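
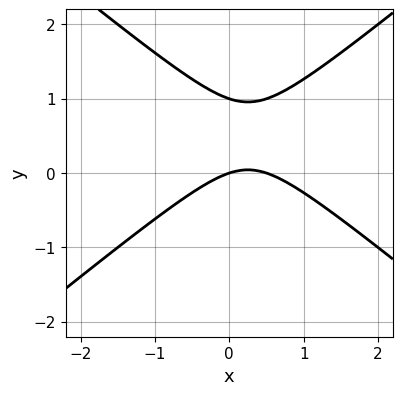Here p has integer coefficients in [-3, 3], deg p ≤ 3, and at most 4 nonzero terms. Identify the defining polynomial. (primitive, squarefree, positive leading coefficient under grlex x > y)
2*x^2 - 3*y^2 - x + 3*y

First, deg p = 2. The shape is more complex than any degree-1 curve.
Next, checking where it meets the axes: the y-axis gridline crossings are at y ∈ {0, 1}; it crosses the x-axis at the gridline x = 0.
Finally, these observations pin down the coefficients.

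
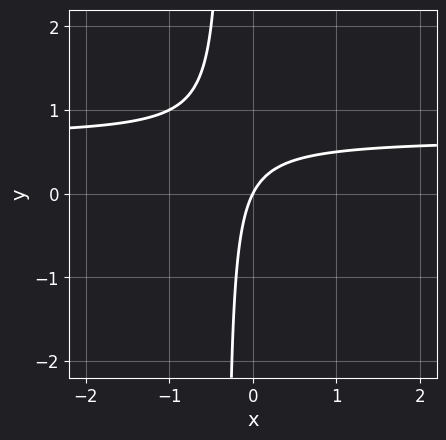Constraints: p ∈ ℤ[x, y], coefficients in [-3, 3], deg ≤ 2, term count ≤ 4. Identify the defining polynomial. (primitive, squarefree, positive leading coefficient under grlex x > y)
3*x*y - 2*x + y

The degree is 2 — a generic line meets the curve in up to 2 points.
Against the integer gridlines: it meets the y-axis at y = 0 (among the integer gridlines); it meets the x-axis at x = 0 (among the integer gridlines).
Putting this together gives p.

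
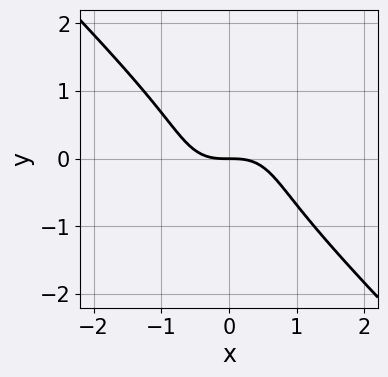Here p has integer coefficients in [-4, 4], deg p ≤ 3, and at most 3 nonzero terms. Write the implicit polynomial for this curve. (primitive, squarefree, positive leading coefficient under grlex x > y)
First, degree: a generic line meets the curve in up to 3 points, so deg p = 3.
Then, observable constraints: one y-axis crossing is at y = 0; it meets the x-axis at x = 0 (among the integer gridlines).
Finally, the integer polynomial consistent with all of this is the stated p.

x^3 + y^3 + y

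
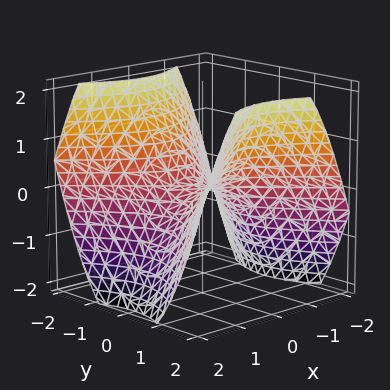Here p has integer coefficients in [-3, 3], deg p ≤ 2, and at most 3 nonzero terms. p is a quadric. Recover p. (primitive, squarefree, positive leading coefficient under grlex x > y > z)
(a) Degree: a saddle surface; a quadric, so deg p = 2.
(b) Symmetries: mirror symmetry x ↦ −x ⇒ only even powers of x; the y ↦ −y reflection is a symmetry, so y appears only in even powers.
(c) Reading off the gridlines: one y-axis crossing is at y = 0; it meets the z-axis at z = 0 (among the integer gridlines).
(d) Matching integer coefficients to the picture gives p.

2*x^2 - 2*y^2 + 3*z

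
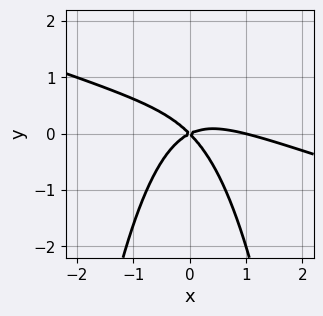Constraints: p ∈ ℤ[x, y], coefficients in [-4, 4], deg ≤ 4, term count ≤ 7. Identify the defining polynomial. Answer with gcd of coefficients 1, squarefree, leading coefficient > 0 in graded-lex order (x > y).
x^3 + 3*x^2*y - x^2 + x*y + 2*y^2

(a) Degree: a generic line meets the curve in up to 3 points, so deg p = 3.
(b) Observable constraints: it meets the y-axis at y = 0 (among the integer gridlines); the x-axis gridline crossings are at x ∈ {0, 1}.
(c) Together with the visible shape, these determine p as stated.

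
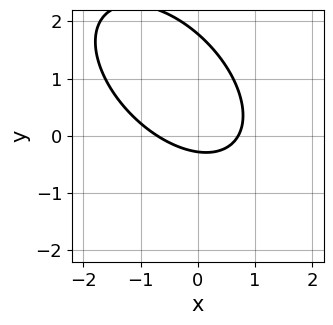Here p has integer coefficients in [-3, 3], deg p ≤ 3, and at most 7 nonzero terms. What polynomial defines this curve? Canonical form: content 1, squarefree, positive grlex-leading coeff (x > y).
1. Degree: the shape is more complex than any degree-1 curve, so deg p = 2.
2. Putting this together gives p.

2*x^2 + 2*x*y + 2*y^2 - 3*y - 1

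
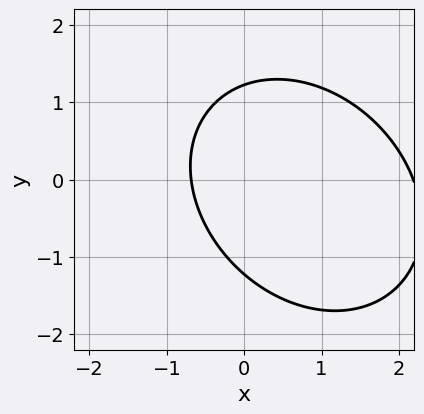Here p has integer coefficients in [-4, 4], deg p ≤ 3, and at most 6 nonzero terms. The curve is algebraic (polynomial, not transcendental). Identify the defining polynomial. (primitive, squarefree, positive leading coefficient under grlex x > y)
1. Degree: the shape is more complex than any degree-1 curve, so deg p = 2.
2. Putting this together gives p.

2*x^2 + x*y + 2*y^2 - 3*x - 3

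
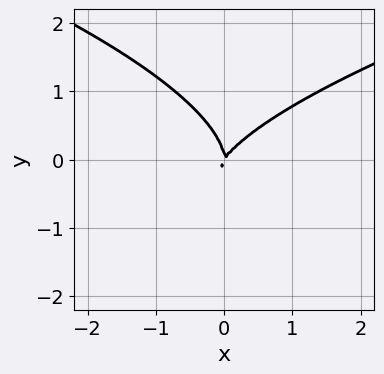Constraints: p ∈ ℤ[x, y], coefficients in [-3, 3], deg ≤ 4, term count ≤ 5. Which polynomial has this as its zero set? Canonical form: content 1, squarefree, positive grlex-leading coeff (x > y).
3*y^3 - 3*x^2 + 2*x*y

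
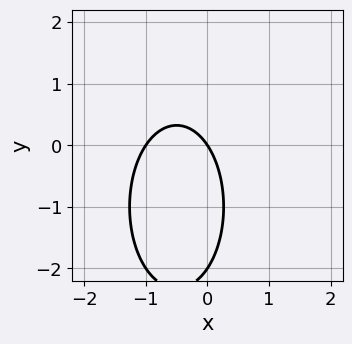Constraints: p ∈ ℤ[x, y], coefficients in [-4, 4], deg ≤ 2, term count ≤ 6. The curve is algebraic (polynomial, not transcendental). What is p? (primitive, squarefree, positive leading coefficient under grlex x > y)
1. The degree is 2 — no degree-1 curve has this shape.
2. Against the integer gridlines: the x-axis gridline crossings are at x ∈ {-1, 0}; among the integer gridlines, it crosses the y-axis at y ∈ {-2, 0}.
3. Together with the visible shape, these determine p as stated.

3*x^2 + y^2 + 3*x + 2*y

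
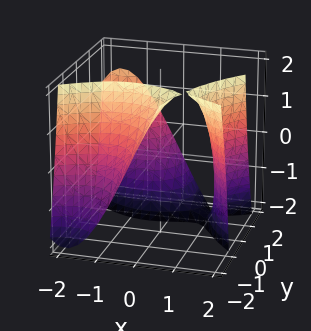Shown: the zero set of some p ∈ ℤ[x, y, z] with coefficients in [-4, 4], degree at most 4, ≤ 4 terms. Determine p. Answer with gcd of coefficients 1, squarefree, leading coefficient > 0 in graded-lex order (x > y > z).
(a) The picture has 2 separate pieces. They look like related sheets of one shape, so recover p as a whole.
(b) The degree is 3 — a generic line meets the surface in up to 3 points.
(c) Checking where it meets the axes: the surface avoids every integer y-axis point in the box; no z-intercept at any integer in the box.
(d) Assembling these constraints gives the stated polynomial.

x^3 - 2*x*y^2 - 2*y*z - 3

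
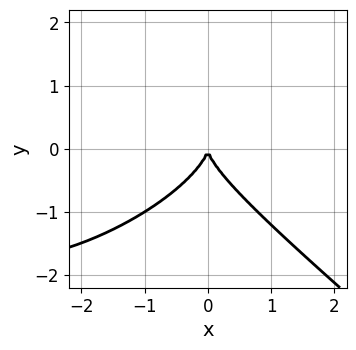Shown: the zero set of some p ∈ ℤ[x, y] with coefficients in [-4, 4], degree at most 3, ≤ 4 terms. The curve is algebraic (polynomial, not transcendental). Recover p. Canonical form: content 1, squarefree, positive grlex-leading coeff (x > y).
The degree is 3 — a generic line meets the curve in up to 3 points.
Against the integer gridlines: it crosses the y-axis at the gridline y = 0; it crosses the x-axis at the gridline x = 0.
The integer polynomial consistent with all of this is the stated p.

x^3 - x^2*y + 3*y^3 + 3*x^2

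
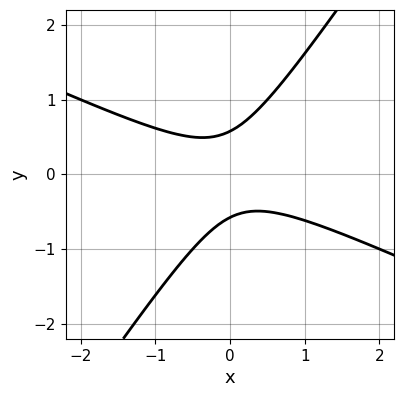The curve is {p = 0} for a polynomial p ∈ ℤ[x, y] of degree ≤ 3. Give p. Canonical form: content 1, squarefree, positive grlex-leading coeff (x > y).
(a) Degree: the shape is more complex than any degree-1 curve, so deg p = 2.
(b) From the visible intercepts: it misses every integer gridline on the x-axis.
(c) Matching integer coefficients to the picture gives p.

2*x^2 + 3*x*y - 3*y^2 + 1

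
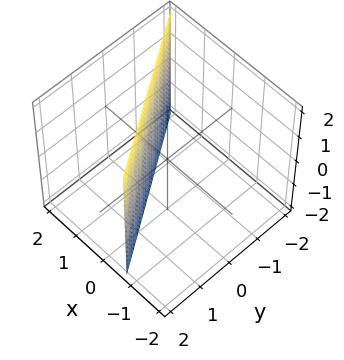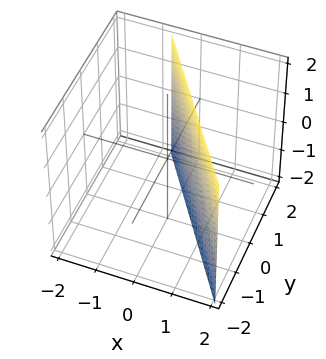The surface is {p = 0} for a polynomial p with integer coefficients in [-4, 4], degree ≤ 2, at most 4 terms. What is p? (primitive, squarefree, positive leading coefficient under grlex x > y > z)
3*x + 2*y - 2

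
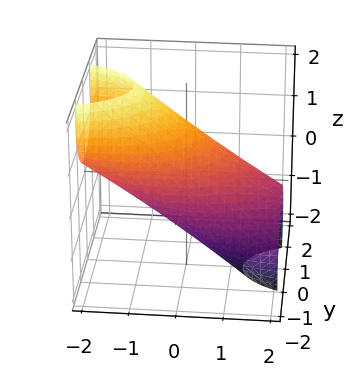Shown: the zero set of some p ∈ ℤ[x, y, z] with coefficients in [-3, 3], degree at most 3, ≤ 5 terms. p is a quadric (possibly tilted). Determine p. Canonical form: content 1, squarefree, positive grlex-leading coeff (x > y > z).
Degree: a generic line meets the surface in up to 2 points, so deg p = 2.
Observable constraints: among the integer gridlines, it crosses the y-axis at y ∈ {-1, 1}.
Fitting integer coefficients to these (and the overall shape) gives p.

x^2 + 3*x*z + 3*y^2 + 2*z^2 - 3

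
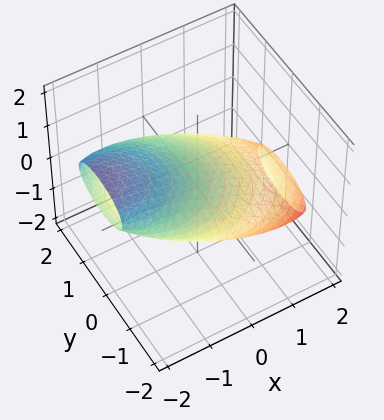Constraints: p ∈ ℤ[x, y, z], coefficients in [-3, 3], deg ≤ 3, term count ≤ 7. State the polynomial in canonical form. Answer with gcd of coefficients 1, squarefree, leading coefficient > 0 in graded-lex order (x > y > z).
x^2 + 3*x*z + y^2 + 3*z^2 - 2

First, deg p = 2.
Finally, the integer polynomial consistent with all of this is the stated p.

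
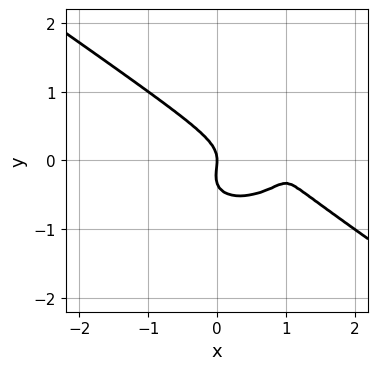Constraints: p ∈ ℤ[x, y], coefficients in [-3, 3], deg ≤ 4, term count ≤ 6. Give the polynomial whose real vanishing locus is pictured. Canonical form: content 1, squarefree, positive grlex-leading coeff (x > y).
1. The degree is 3 — no degree-2 curve has this shape.
2. Checking where it meets the axes: it crosses the x-axis at the gridline x = 0; it meets the y-axis at y = 0 (among the integer gridlines).
3. Together with the visible shape, these determine p as stated.

x^3 + 3*y^3 - 2*x^2 + y^2 + x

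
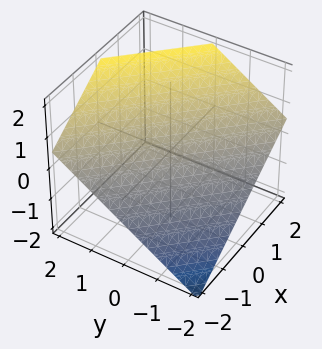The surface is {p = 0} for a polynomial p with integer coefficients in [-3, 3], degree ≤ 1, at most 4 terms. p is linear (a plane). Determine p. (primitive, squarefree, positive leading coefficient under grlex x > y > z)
2*x + 2*y - 3*z + 2

The degree is 1 — the surface is flat (a plane).
Observable constraints: it meets the y-axis at y = -1 (among the integer gridlines); it crosses the x-axis at the gridline x = -1.
Solving for integer coefficients yields p as stated.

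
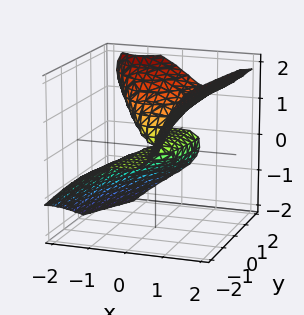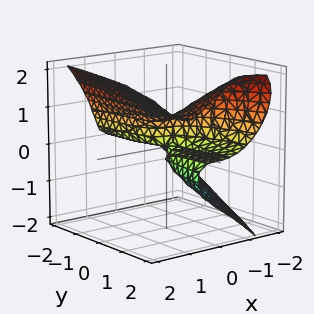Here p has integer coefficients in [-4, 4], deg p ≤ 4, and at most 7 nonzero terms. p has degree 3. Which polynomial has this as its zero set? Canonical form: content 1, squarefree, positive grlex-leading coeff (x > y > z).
2*x^3 - 2*x*y*z - 2*z^3 + 2*y*z + z^2

1. The degree is 3 — no degree-2 surface has this shape.
2. From the visible intercepts: it crosses the x-axis at the gridline x = 0; it crosses the z-axis at the gridline z = 0.
3. Together with the visible shape, these determine p as stated. Check: (0, -2, 0) on the y-axis lies on the surface, and p(0, -2, 0) = 0. ✓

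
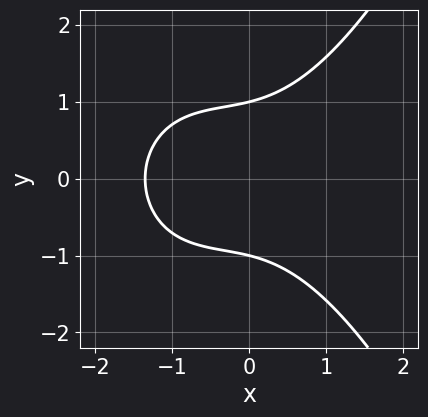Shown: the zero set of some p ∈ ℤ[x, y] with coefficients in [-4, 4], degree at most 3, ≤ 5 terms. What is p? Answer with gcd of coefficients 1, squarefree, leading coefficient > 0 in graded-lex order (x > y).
x^3 + x^2 - 2*y^2 + x + 2

1. deg p = 3. The shape is more complex than any degree-2 curve.
2. Symmetries: it's symmetric under y → −y, forcing even powers of y.
3. Checking where it meets the axes: among the integer gridlines, it crosses the y-axis at y ∈ {-1, 1}.
4. Together with the visible shape, these determine p as stated.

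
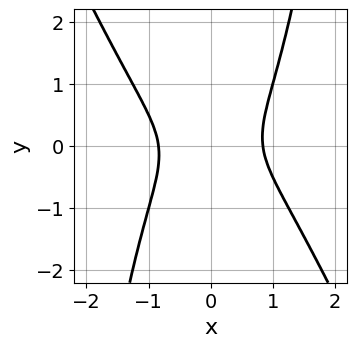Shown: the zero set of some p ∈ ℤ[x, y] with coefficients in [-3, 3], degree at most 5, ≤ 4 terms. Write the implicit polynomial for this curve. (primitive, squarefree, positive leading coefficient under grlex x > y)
2*x^4 + x^3*y - 2*y^2 - 1

Degree: no degree-3 curve has this shape, so deg p = 4.
Against the integer gridlines: it misses every integer gridline on the y-axis.
Fitting integer coefficients to these (and the overall shape) gives p.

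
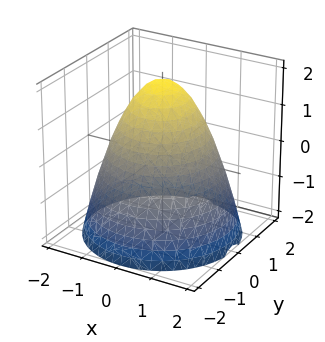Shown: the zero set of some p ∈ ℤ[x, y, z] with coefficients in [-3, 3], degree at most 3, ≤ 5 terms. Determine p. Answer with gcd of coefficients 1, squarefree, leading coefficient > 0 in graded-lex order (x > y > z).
x^2 + y^2 + z - 2

First, the degree is 2 — a generic line meets the surface in up to 2 points.
Then, symmetries: the surface is invariant under rotation about z: p = q(x² + y², z).
Next, from the axis intercepts and sections: one z-axis crossing is at z = 2; a circular section at z = 0 has radius between 1 and 2.
Finally, solving for integer coefficients yields p as stated.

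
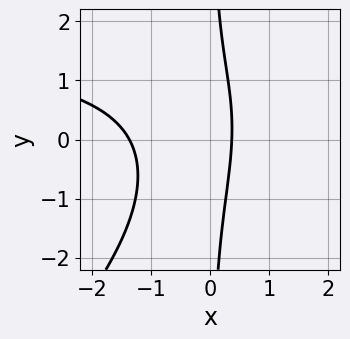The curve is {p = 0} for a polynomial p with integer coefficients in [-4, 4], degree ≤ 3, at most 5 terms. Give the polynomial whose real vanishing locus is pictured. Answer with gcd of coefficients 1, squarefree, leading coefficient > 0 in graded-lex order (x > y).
x^2*y - x*y^2 - 2*x^2 - 2*x + 1

deg p = 3.
From the axis intercepts and sections: it misses every integer gridline on the y-axis.
Fitting integer coefficients to these (and the overall shape) gives p.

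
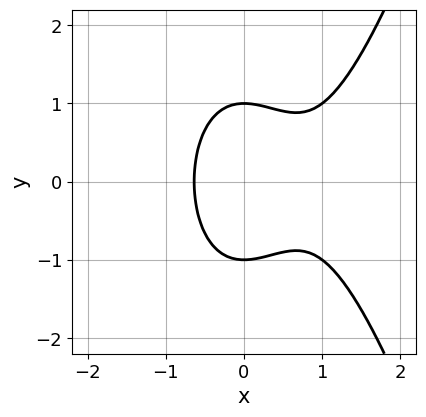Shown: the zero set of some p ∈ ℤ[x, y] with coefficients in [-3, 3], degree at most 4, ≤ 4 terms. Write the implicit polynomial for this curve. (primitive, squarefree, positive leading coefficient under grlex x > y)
3*x^3 - 3*x^2 - 2*y^2 + 2

(a) Degree: the shape is more complex than any degree-2 curve, so deg p = 3.
(b) Symmetries: the y ↦ −y reflection is a symmetry, so y appears only in even powers.
(c) From the axis intercepts and sections: among the integer gridlines, it crosses the y-axis at y ∈ {-1, 1}.
(d) The integer polynomial consistent with all of this is the stated p.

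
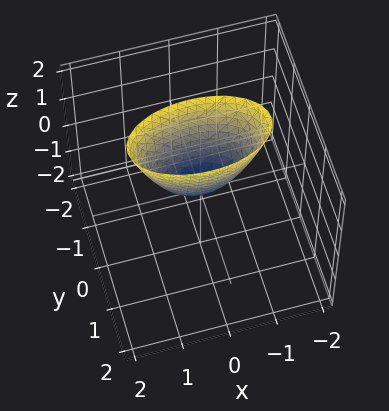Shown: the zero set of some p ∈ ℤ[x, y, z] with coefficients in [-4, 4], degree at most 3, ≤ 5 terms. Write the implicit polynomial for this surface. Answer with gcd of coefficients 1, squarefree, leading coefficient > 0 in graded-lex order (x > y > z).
The degree is 2 — a single bowl opening along one axis; a quadric.
Symmetries: it's symmetric under x → −x, forcing even powers of x; mirror symmetry y ↦ −y ⇒ only even powers of y.
Reading off the gridlines: it crosses the y-axis at the gridline y = 0; one z-axis crossing is at z = 0; one x-axis crossing is at x = 0.
Fitting integer coefficients to these (and the overall shape) gives p.

x^2 + 3*y^2 - z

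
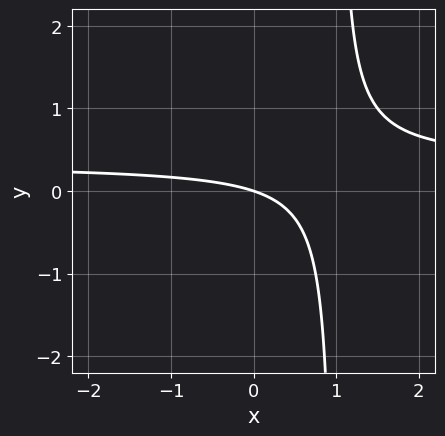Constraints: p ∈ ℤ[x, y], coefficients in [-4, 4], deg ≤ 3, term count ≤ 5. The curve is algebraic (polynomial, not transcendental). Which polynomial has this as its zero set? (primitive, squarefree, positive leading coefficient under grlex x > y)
3*x*y - x - 3*y

First, the degree is 2 — the shape is more complex than any degree-1 curve.
Then, from the visible intercepts: it meets the y-axis at y = 0 (among the integer gridlines); one x-axis crossing is at x = 0.
Finally, matching integer coefficients to the picture gives p.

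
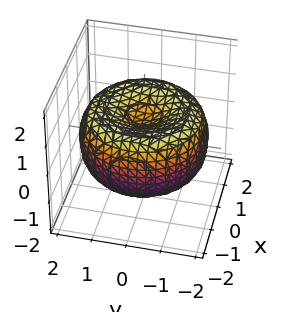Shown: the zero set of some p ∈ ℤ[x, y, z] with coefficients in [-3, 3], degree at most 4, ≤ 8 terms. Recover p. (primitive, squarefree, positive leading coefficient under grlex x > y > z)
(a) deg p = 4. No degree-3 surface has this shape.
(b) Symmetries: rotational symmetry about the z-axis ⇒ p depends on x, y only through x² + y².
(c) Checking where it meets the axes: a circular section at z = -1 has radius exactly 1.
(d) Fitting integer coefficients to these (and the overall shape) gives p.

x^4 + 2*x^2*y^2 + y^4 - 3*x^2 - 3*y^2 + 3*z^2 - 1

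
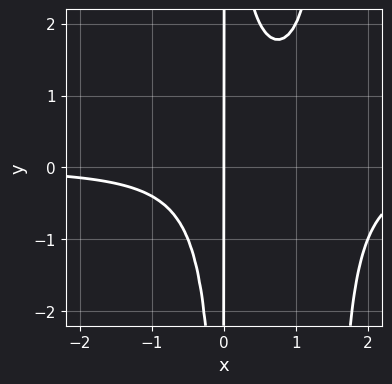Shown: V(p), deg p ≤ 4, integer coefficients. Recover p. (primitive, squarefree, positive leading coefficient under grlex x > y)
(a) The degree is 4 — the shape is more complex than any degree-3 curve.
(b) Observable constraints: it meets the x-axis at x = 0 (among the integer gridlines); the visible y-axis segment lies entirely on the curve.
(c) The integer polynomial consistent with all of this is the stated p.

2*x^3*y - 3*x^2*y + 2*x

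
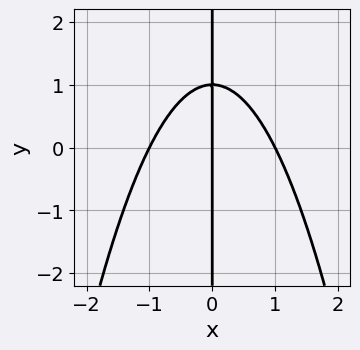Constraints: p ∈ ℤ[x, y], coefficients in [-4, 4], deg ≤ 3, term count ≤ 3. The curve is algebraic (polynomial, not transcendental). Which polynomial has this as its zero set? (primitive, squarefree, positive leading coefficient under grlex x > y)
First, the degree is 3 — no degree-2 curve has this shape.
Then, checking where it meets the axes: among the integer gridlines, it crosses the x-axis at x ∈ {-1, 0, 1}; every point of the y-axis in the box is on the curve.
Finally, these observations pin down the coefficients.

x^3 + x*y - x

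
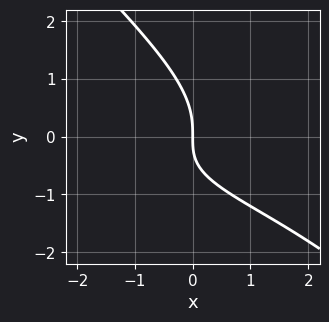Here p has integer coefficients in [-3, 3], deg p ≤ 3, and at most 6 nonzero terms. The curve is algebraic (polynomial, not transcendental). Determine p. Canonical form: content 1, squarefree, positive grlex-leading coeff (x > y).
2*x*y^2 + 2*y^3 + 2*x*y + 3*x

1. The degree is 3 — no degree-2 curve has this shape.
2. From the visible intercepts: one y-axis crossing is at y = 0; one x-axis crossing is at x = 0.
3. Fitting integer coefficients to these (and the overall shape) gives p.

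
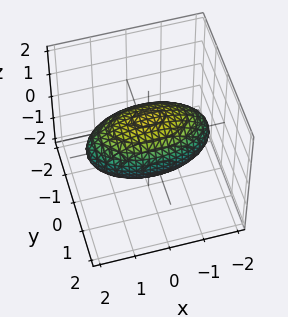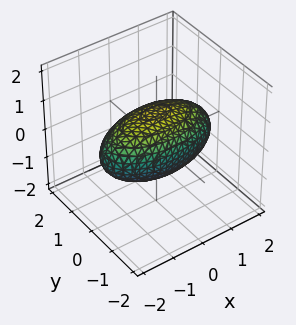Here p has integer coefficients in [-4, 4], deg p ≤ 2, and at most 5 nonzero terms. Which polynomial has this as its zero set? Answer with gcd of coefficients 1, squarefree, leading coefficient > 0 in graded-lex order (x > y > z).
(a) Degree: bounded and convex; a quadric, so deg p = 2.
(b) Symmetries: the z ↦ −z reflection is a symmetry, so z appears only in even powers; the y ↦ −y reflection is a symmetry, so y appears only in even powers; it's symmetric under x → −x, forcing even powers of x.
(c) Observable constraints: among the integer gridlines, it crosses the z-axis at z ∈ {-1, 1}; the y-axis gridline crossings are at y ∈ {-1, 1}.
(d) Solving for integer coefficients yields p as stated.

x^2 + 3*y^2 + 3*z^2 - 3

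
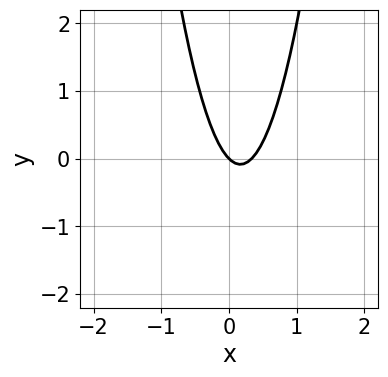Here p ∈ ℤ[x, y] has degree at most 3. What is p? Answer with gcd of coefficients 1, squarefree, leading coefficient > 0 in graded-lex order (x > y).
3*x^2 - x - y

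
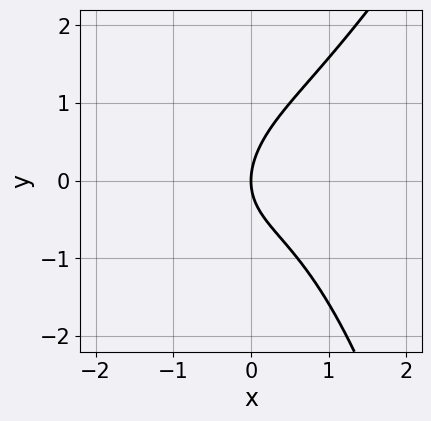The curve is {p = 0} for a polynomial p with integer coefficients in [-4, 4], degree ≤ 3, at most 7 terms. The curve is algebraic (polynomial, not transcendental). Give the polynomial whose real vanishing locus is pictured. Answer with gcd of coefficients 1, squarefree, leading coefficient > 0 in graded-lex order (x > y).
2*x^3 - x^2*y + x*y - 2*y^2 + 3*x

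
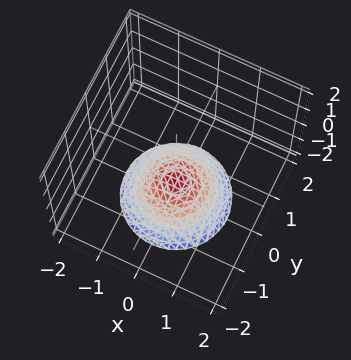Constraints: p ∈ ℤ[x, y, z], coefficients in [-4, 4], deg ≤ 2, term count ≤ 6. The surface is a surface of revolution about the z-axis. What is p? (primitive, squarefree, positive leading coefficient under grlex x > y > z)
Degree: no degree-1 surface has this shape, so deg p = 2.
Symmetry: the surface is invariant under rotation about z: p = q(x² + y², z).
Reading off the gridlines: it misses every integer gridline on the x-axis; it crosses the z-axis at the gridline z = -1.
The integer polynomial consistent with all of this is the stated p.

2*x^2 + 2*y^2 + 3*z + 3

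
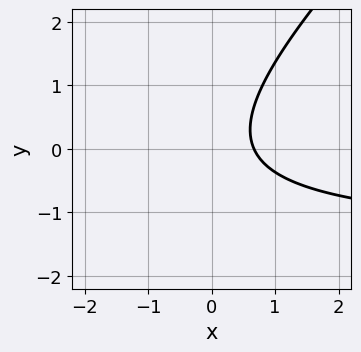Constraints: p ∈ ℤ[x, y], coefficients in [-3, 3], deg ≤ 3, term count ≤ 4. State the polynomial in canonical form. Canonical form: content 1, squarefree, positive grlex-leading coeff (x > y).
(a) Degree: a generic line meets the curve in up to 2 points, so deg p = 2.
(b) Checking where it meets the axes: the curve avoids every integer y-axis point in the box.
(c) Together with the visible shape, these determine p as stated.

2*x*y - 2*y^2 + 3*x - 2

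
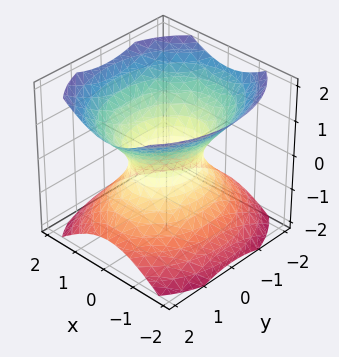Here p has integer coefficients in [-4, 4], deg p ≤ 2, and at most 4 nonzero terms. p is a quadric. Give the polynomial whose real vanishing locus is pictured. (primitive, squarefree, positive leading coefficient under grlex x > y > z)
3*x^2 + 2*y^2 - 3*z^2 - 2

(a) Degree: an hourglass — one-sheet hyperboloid; a quadric, so deg p = 2.
(b) Symmetries: it's symmetric under x → −x, forcing even powers of x; mirror symmetry y ↦ −y ⇒ only even powers of y; the z ↦ −z reflection is a symmetry, so z appears only in even powers.
(c) From the visible intercepts: no z-intercept at any integer in the box; the y-axis gridline crossings are at y ∈ {-1, 1}.
(d) Matching integer coefficients to the picture gives p.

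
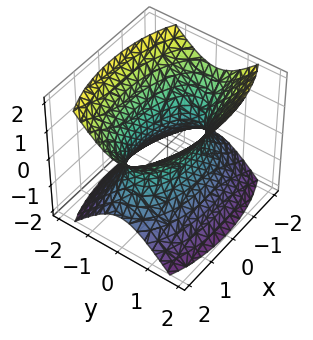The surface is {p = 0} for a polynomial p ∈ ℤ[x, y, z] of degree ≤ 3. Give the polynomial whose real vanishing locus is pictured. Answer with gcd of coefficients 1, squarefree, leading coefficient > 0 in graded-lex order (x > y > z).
x^2 + 3*y^2 - 2*z^2 - 2

1. Degree: one connected sheet with a waist; a quadric, so deg p = 2.
2. Symmetries: the x ↦ −x reflection is a symmetry, so x appears only in even powers; it's symmetric under z → −z, forcing even powers of z; mirror symmetry y ↦ −y ⇒ only even powers of y.
3. From the axis intercepts and sections: it misses every integer gridline on the z-axis.
4. Together with the visible shape, these determine p as stated.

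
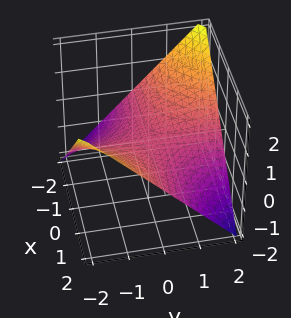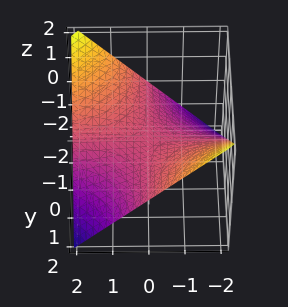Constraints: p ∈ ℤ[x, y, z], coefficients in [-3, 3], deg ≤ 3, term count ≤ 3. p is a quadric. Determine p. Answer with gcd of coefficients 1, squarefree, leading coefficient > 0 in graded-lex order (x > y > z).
x*y + 2*z

Degree: a saddle surface; a quadric, so deg p = 2.
From the visible intercepts: every point of the x-axis in the box is on the surface; the visible y-axis segment lies entirely on the surface; one z-axis crossing is at z = 0.
Assembling these constraints gives the stated polynomial.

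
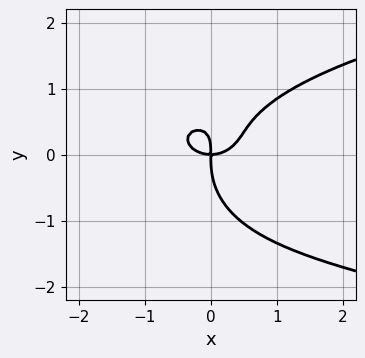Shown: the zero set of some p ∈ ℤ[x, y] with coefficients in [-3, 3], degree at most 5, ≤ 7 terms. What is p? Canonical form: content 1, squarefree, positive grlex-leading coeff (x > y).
2*x^2*y^2 + 2*y^4 - 2*x^3 - 3*x*y^2 + 2*x*y

First, the degree is 4 — no degree-3 curve has this shape.
Next, against the integer gridlines: it meets the x-axis at x = 0 (among the integer gridlines); one y-axis crossing is at y = 0.
Finally, fitting integer coefficients to these (and the overall shape) gives p.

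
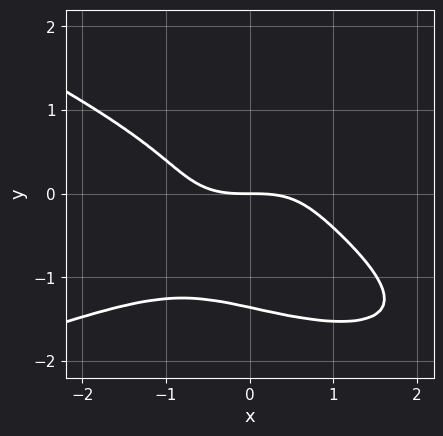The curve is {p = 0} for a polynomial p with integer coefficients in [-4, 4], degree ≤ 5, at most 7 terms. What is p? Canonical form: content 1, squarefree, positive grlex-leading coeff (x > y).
x*y^3 + 3*y^4 + x^3 + 3*y^3 + 2*y

deg p = 4.
Against the integer gridlines: one x-axis crossing is at x = 0; one y-axis crossing is at y = 0.
Putting this together gives p.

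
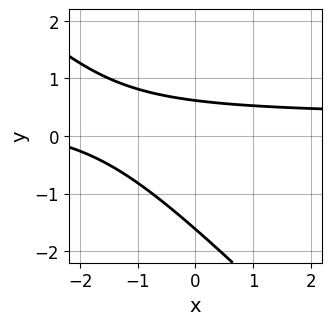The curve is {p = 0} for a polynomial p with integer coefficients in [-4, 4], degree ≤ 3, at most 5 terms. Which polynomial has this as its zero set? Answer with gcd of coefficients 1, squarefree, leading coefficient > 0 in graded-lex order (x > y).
1. Degree: no degree-1 curve has this shape, so deg p = 2.
2. Checking where it meets the axes: it misses every integer gridline on the x-axis.
3. Putting this together gives p.

3*x*y + 3*y^2 - x + 3*y - 3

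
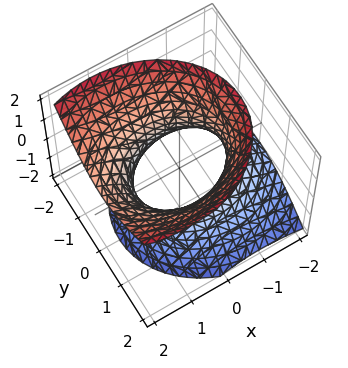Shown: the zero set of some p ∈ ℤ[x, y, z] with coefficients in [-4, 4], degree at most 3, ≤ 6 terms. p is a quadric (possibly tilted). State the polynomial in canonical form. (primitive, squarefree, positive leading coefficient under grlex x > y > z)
2*x^2 - 2*x*z + 3*y^2 - 2*z^2 - 3

(a) deg p = 2. The shape is more complex than any degree-1 surface.
(b) From the axis intercepts and sections: the surface avoids every integer z-axis point in the box; among the integer gridlines, it crosses the y-axis at y ∈ {-1, 1}.
(c) Assembling these constraints gives the stated polynomial.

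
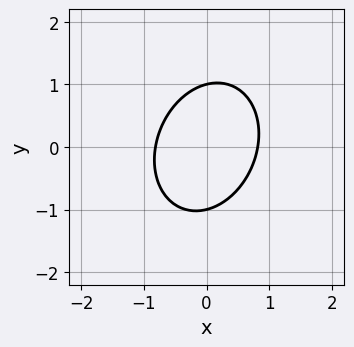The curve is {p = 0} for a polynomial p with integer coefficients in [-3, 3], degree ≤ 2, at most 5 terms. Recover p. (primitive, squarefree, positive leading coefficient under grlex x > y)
The degree is 2 — the shape is more complex than any degree-1 curve.
Reading off the gridlines: among the integer gridlines, it crosses the y-axis at y ∈ {-1, 1}.
These observations pin down the coefficients.

3*x^2 - x*y + 2*y^2 - 2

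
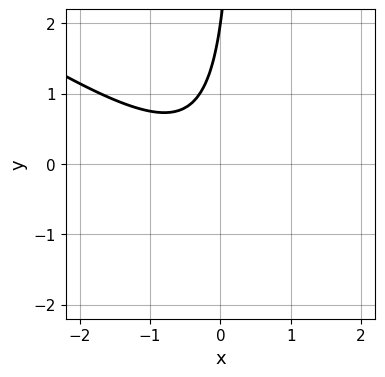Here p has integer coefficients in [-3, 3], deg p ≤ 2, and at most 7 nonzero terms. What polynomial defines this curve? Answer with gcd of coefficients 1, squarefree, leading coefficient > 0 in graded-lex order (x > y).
2*x^2 + 3*x*y + x - y + 2

(a) The degree is 2 — a generic line meets the curve in up to 2 points.
(b) From the visible intercepts: one y-axis crossing is at y = 2; no x-intercept at any integer in the box.
(c) The integer polynomial consistent with all of this is the stated p.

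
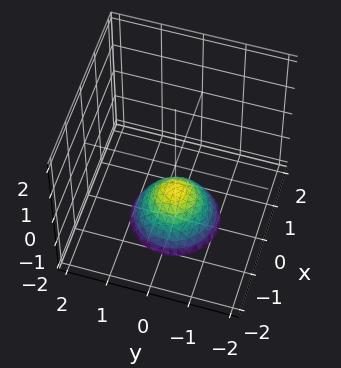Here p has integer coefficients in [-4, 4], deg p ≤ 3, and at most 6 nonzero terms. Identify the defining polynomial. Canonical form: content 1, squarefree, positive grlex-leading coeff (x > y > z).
x^2 + y^2 + z + 1

The degree is 2 — a generic line meets the surface in up to 2 points.
Symmetries: every cross-section ⟂ z is a circle, so x, y appear only via x² + y².
From the axis intercepts and sections: no x-intercept at any integer in the box; a circular section at z = -2 has radius exactly 1.
Fitting integer coefficients to these (and the overall shape) gives p.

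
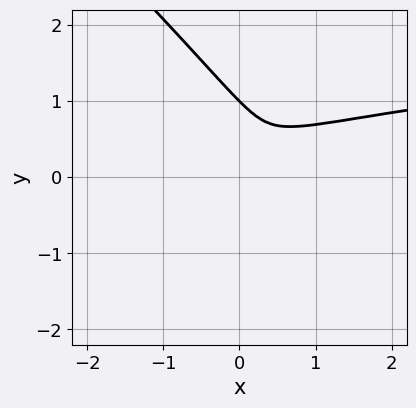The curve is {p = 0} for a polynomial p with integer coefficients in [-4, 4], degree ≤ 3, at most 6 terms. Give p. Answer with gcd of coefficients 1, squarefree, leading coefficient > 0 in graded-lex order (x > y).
deg p = 3. A generic line meets the curve in up to 3 points.
Observable constraints: it crosses the y-axis at the gridline y = 1.
Solving for integer coefficients yields p as stated.

3*x*y^2 + 3*y^3 - x^2 - 3*y^2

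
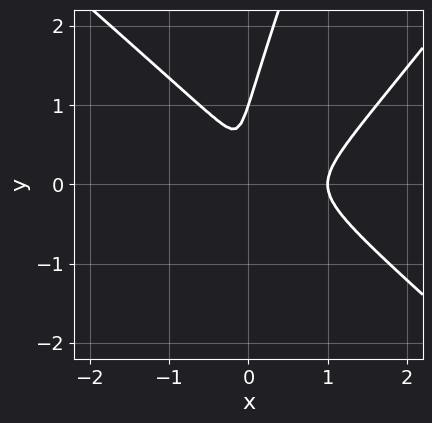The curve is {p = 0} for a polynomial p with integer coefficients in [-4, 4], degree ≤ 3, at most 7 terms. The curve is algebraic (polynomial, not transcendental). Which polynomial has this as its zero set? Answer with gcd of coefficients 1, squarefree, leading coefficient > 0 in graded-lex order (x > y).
(a) The degree is 3 — no degree-2 curve has this shape.
(b) From the visible intercepts: one x-axis crossing is at x = 1; it crosses the y-axis at the gridline y = 1.
(c) Solving for integer coefficients yields p as stated.

3*x^3 - 3*x*y^2 + y^3 - 3*x^2 - y^2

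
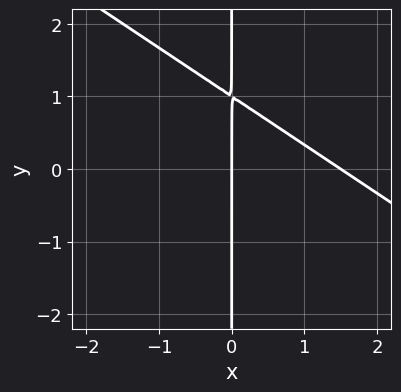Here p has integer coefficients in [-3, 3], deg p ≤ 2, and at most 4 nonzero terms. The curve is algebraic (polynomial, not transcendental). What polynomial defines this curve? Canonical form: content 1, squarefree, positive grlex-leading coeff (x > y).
2*x^2 + 3*x*y - 3*x

1. The degree is 2 — no degree-1 curve has this shape.
2. Checking where it meets the axes: one x-axis crossing is at x = 0; every point of the y-axis in the box is on the curve.
3. Fitting integer coefficients to these (and the overall shape) gives p.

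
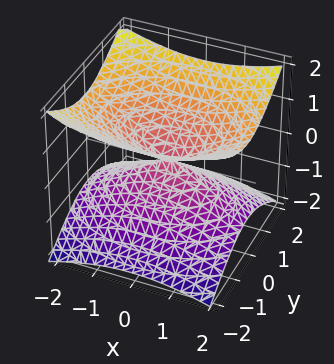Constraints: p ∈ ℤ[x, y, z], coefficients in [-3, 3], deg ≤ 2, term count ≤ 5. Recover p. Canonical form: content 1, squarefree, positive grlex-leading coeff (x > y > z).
First, the degree is 2 — a double cone through the origin; a quadric.
Next, symmetries: it's symmetric under x → −x, forcing even powers of x; mirror symmetry z ↦ −z ⇒ only even powers of z; the y ↦ −y reflection is a symmetry, so y appears only in even powers.
Next, checking where it meets the axes: it meets the z-axis at z = 0 (among the integer gridlines); one y-axis crossing is at y = 0; one x-axis crossing is at x = 0.
Finally, together with the visible shape, these determine p as stated.

x^2 + 2*y^2 - 3*z^2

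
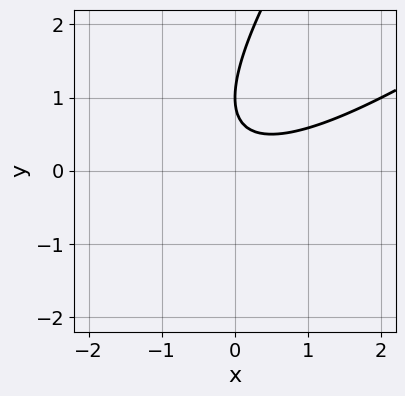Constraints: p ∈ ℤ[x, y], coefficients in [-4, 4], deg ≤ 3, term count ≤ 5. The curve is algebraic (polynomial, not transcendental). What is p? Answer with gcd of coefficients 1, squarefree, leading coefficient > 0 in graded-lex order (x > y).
First, the degree is 2 — no degree-1 curve has this shape.
Next, observable constraints: it misses every integer gridline on the x-axis; one y-axis crossing is at y = 1.
Finally, the integer polynomial consistent with all of this is the stated p.

x^2 - 2*x*y + y^2 - 2*y + 1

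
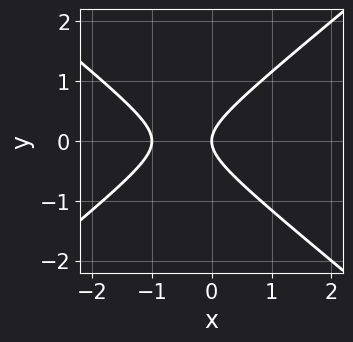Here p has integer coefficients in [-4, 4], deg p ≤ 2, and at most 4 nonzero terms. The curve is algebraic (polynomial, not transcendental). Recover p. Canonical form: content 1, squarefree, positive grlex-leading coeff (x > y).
1. Degree: no degree-1 curve has this shape, so deg p = 2.
2. Symmetries: it's symmetric under y → −y, forcing even powers of y.
3. Checking where it meets the axes: it meets the y-axis at y = 0 (among the integer gridlines); among the integer gridlines, it crosses the x-axis at x ∈ {-1, 0}.
4. Fitting integer coefficients to these (and the overall shape) gives p.

2*x^2 - 3*y^2 + 2*x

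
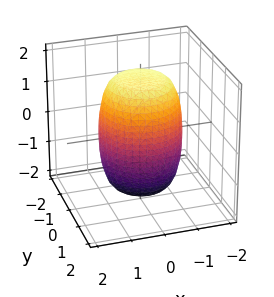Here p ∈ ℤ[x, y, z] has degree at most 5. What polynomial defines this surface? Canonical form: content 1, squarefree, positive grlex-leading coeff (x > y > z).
2*x^4 + 4*x^2*y^2 + 2*y^4 - x^2 - y^2 + z^2 - 3

First, degree: no degree-3 surface has this shape, so deg p = 4.
Then, symmetries: rotational symmetry about the z-axis ⇒ p depends on x, y only through x² + y².
Then, checking where it meets the axes: a circular section at z = 0 has radius between 1 and 2.
Finally, these observations pin down the coefficients.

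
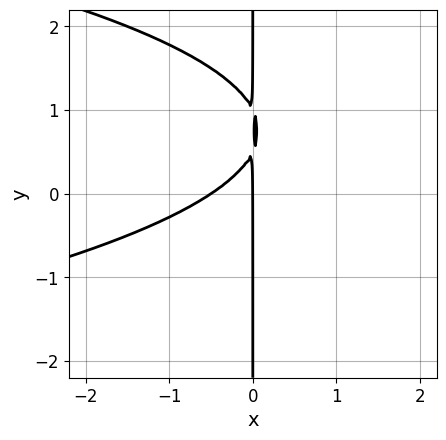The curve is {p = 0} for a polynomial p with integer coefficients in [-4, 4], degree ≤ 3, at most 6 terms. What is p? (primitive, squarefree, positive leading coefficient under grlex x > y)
2*x*y^2 + 2*x^2 - 3*x*y + x

(a) Degree: a generic line meets the curve in up to 3 points, so deg p = 3.
(b) Against the integer gridlines: it meets the x-axis at x = 0 (among the integer gridlines); the visible y-axis segment lies entirely on the curve.
(c) Together with the visible shape, these determine p as stated.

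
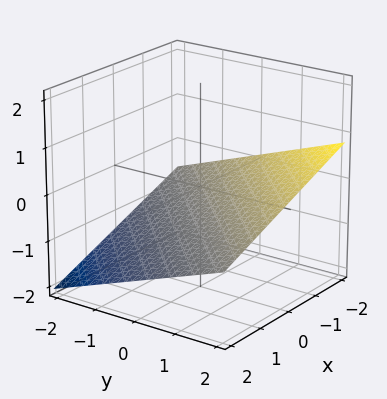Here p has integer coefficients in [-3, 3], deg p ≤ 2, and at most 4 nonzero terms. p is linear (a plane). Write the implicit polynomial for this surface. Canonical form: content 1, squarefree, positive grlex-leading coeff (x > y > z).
(a) deg p = 1. Every cross-section is a straight line — this is a plane.
(b) From the axis intercepts and sections: one x-axis crossing is at x = -2; it meets the y-axis at y = 2 (among the integer gridlines).
(c) Matching integer coefficients to the picture gives p.

x - y + 3*z + 2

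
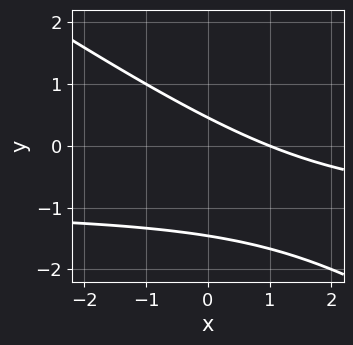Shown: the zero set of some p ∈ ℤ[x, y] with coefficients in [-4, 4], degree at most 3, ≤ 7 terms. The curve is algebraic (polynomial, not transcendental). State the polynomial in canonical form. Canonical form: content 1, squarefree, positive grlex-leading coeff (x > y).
2*x*y + 3*y^2 + 2*x + 3*y - 2

Degree: no degree-1 curve has this shape, so deg p = 2.
From the visible intercepts: it crosses the x-axis at the gridline x = 1.
Together with the visible shape, these determine p as stated.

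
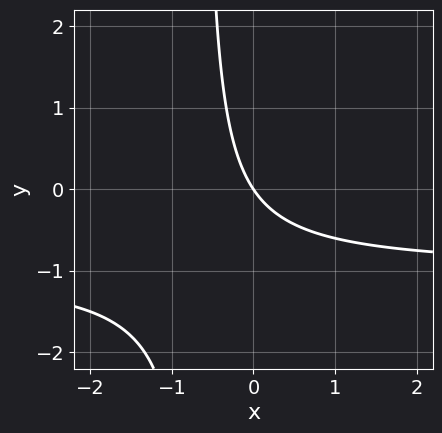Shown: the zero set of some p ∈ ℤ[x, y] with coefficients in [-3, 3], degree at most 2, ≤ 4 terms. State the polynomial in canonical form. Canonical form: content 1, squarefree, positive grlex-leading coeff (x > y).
3*x*y + 3*x + 2*y

First, degree: a generic line meets the curve in up to 2 points, so deg p = 2.
Then, checking where it meets the axes: one x-axis crossing is at x = 0; one y-axis crossing is at y = 0.
Finally, putting this together gives p.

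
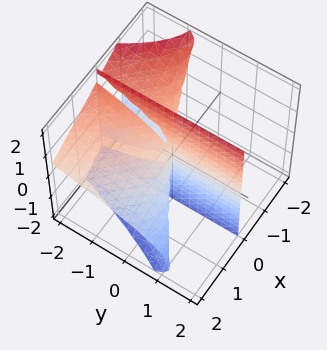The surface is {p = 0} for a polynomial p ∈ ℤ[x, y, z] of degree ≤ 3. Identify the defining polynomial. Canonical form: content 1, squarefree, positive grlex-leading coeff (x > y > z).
x^3 + 3*x^2*z + 2*x*z^2 - x^2 + 2*x*y

(a) The degree is 3 — no degree-2 surface has this shape.
(b) Checking where it meets the axes: every point of the z-axis in the box is on the surface; it meets the x-axis at x = 1 (among the integer gridlines); the visible y-axis segment lies entirely on the surface.
(c) Solving for integer coefficients yields p as stated.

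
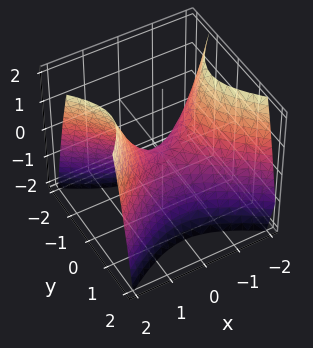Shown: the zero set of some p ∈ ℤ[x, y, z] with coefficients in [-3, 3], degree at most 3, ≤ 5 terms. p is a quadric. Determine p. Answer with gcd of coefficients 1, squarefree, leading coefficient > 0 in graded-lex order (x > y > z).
2*x^2 - 3*y^2 - 2*z

1. deg p = 2. A hyperbolic paraboloid; a quadric.
2. Symmetries: the y ↦ −y reflection is a symmetry, so y appears only in even powers; it's symmetric under x → −x, forcing even powers of x.
3. Observable constraints: it crosses the x-axis at the gridline x = 0; one y-axis crossing is at y = 0; one z-axis crossing is at z = 0.
4. Putting this together gives p.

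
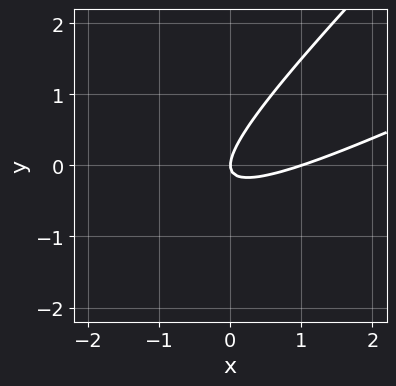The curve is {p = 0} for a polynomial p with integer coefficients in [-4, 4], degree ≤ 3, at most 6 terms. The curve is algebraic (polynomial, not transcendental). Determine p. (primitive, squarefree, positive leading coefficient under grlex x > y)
x^2 - 3*x*y + 2*y^2 - x

1. Degree: no degree-1 curve has this shape, so deg p = 2.
2. Checking where it meets the axes: it meets the y-axis at y = 0 (among the integer gridlines); among the integer gridlines, it crosses the x-axis at x ∈ {0, 1}.
3. Together with the visible shape, these determine p as stated.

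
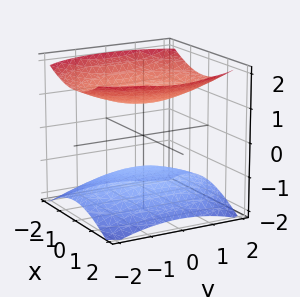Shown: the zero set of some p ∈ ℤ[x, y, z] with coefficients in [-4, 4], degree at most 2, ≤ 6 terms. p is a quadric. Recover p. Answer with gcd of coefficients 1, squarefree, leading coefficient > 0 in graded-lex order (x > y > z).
1. I count 2 distinct pieces.
2. deg p = 2.
3. Symmetries: mirror symmetry y ↦ −y ⇒ only even powers of y; mirror symmetry z ↦ −z ⇒ only even powers of z; it's symmetric under x → −x, forcing even powers of x.
4. From the visible intercepts: the z-axis gridline crossings are at z ∈ {-1, 1}; no y-intercept at any integer in the box.
5. These observations pin down the coefficients.

2*x^2 + y^2 - 3*z^2 + 3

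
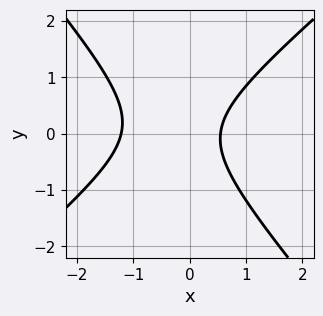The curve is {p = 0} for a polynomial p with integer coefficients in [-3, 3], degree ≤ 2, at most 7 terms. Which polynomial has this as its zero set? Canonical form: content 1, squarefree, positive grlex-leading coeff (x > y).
(a) The degree is 2 — the shape is more complex than any degree-1 curve.
(b) Reading off the gridlines: it misses every integer gridline on the y-axis.
(c) The integer polynomial consistent with all of this is the stated p.

3*x^2 - x*y - 3*y^2 + 2*x - 2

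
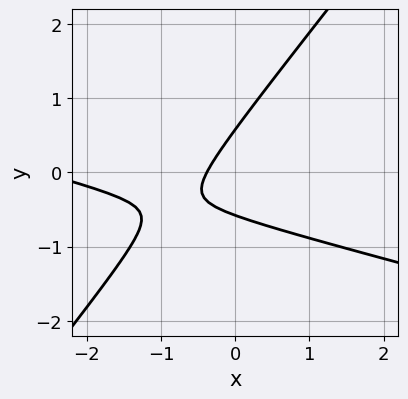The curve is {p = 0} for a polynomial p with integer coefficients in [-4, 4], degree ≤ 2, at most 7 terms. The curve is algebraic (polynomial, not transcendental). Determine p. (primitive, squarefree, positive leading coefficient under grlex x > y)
First, the degree is 2 — the shape is more complex than any degree-1 curve.
Finally, solving for integer coefficients yields p as stated.

x^2 + 3*x*y - 3*y^2 + 3*x + 1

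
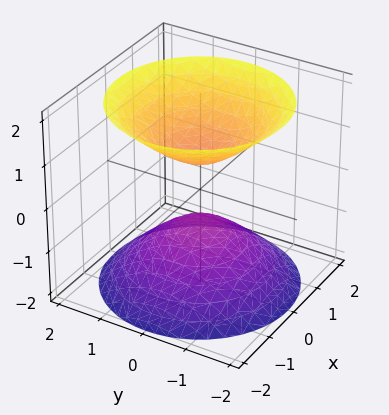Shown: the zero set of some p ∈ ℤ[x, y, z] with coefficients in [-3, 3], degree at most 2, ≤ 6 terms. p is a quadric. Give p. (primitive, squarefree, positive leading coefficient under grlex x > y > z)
2*x^2 + 2*y^2 - 2*z^2 + 1

1. There are 2 components. Treating them together as one polynomial.
2. Degree: two separate bowl-shaped sheets opening away from each other; a quadric, so deg p = 2.
3. Symmetries: mirror symmetry z ↦ −z ⇒ only even powers of z; the z-axis is an axis of rotation, so x and y enter only as x² + y².
4. Observable constraints: a circular section at z = -1 has radius between 0 and 1; it misses every integer gridline on the y-axis; the surface avoids every integer x-axis point in the box.
5. The integer polynomial consistent with all of this is the stated p.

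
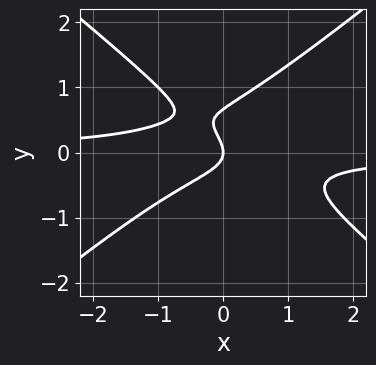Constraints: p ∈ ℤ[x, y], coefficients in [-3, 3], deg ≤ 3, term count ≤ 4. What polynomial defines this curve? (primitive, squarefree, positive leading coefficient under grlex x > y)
2*x^2*y - 3*y^3 + 2*y^2 + x

1. The degree is 3 — no degree-2 curve has this shape.
2. From the axis intercepts and sections: one y-axis crossing is at y = 0; it meets the x-axis at x = 0 (among the integer gridlines).
3. These observations pin down the coefficients.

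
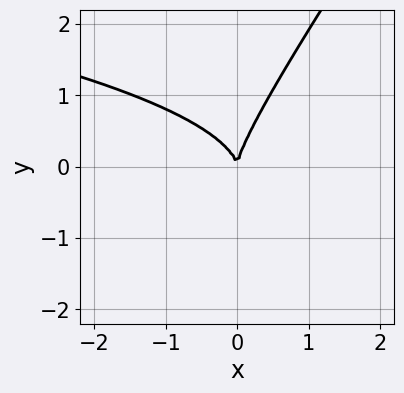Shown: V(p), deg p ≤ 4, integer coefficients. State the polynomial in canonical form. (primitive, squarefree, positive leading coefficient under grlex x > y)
(a) Degree: a generic line meets the curve in up to 3 points, so deg p = 3.
(b) Observable constraints: it crosses the y-axis at the gridline y = 0; one x-axis crossing is at x = 0.
(c) Matching integer coefficients to the picture gives p.

3*x*y^2 - 2*y^3 + 3*x^2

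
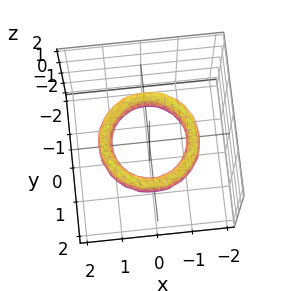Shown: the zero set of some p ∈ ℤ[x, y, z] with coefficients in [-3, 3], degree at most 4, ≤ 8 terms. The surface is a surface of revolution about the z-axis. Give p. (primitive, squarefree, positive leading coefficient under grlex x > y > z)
The degree is 4 — a generic line meets the surface in up to 4 points.
Symmetries: rotational symmetry about the z-axis ⇒ p depends on x, y only through x² + y².
Reading off the gridlines: the y-axis gridline crossings are at y ∈ {-1, 1}; a circular section at z = 0 has radius exactly 1.
Putting this together gives p.

x^4 + 2*x^2*y^2 + y^4 - 3*x^2 - 3*y^2 + 2*z^2 + 2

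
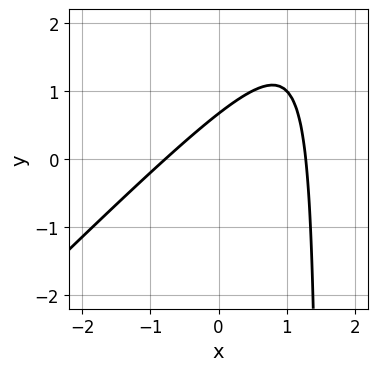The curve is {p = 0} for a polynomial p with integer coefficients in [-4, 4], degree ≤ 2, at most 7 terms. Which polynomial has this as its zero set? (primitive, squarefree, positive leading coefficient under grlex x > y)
2*x^2 - 2*x*y - x + 3*y - 2

First, degree: no degree-1 curve has this shape, so deg p = 2.
Finally, solving for integer coefficients yields p as stated.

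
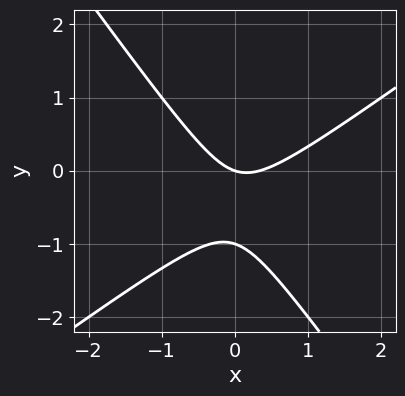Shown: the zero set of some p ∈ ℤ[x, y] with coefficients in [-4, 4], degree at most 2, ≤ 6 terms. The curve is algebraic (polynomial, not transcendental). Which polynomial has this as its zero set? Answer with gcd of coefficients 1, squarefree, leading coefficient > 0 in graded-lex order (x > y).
3*x^2 - 2*x*y - 3*y^2 - x - 3*y

1. deg p = 2. A generic line meets the curve in up to 2 points.
2. Checking where it meets the axes: it meets the x-axis at x = 0 (among the integer gridlines); among the integer gridlines, it crosses the y-axis at y ∈ {-1, 0}.
3. Putting this together gives p.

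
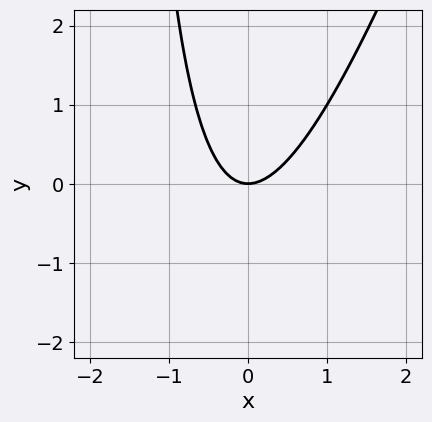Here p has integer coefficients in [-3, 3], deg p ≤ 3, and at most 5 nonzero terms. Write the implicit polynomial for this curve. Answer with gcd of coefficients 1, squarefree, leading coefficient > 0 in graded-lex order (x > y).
3*x^2 - x*y - 2*y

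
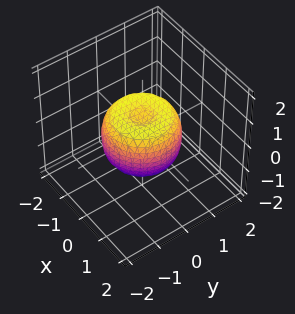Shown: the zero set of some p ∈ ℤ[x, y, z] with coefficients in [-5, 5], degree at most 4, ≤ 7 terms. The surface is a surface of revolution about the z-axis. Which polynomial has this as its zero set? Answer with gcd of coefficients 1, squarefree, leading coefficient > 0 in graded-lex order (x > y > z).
2*x^4 + 4*x^2*y^2 + 2*y^4 - 2*x^2 - 2*y^2 + 2*z^2 - 1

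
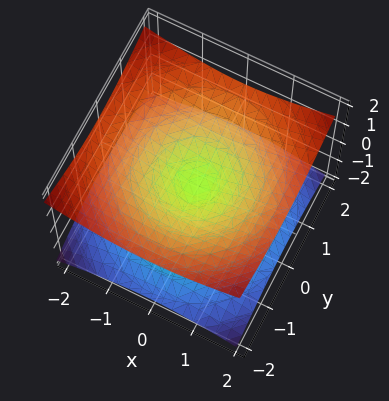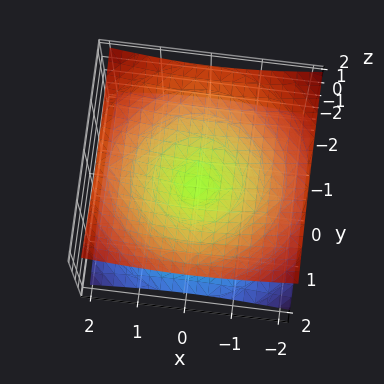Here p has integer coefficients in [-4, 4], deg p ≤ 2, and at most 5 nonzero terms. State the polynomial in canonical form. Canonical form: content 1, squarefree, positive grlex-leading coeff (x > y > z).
x^2 + y^2 - 3*z^2

First, deg p = 2. A double cone through the origin; a quadric.
Next, symmetries: rotational symmetry about the z-axis ⇒ p depends on x, y only through x² + y²; the z ↦ −z reflection is a symmetry, so z appears only in even powers.
Then, from the visible intercepts: it crosses the y-axis at the gridline y = 0; it meets the x-axis at x = 0 (among the integer gridlines).
Finally, solving for integer coefficients yields p as stated.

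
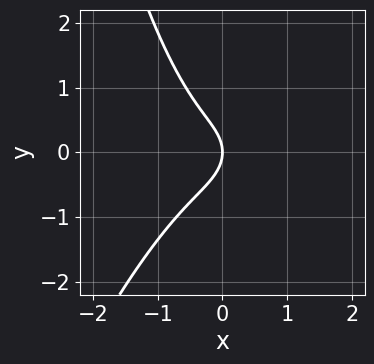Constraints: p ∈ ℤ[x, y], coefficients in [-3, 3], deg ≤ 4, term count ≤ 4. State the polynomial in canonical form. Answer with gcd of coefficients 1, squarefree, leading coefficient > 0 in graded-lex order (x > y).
3*x^3 - x^2*y + 2*y^2 + 2*x

(a) Degree: the shape is more complex than any degree-2 curve, so deg p = 3.
(b) Observable constraints: it meets the y-axis at y = 0 (among the integer gridlines); one x-axis crossing is at x = 0.
(c) The integer polynomial consistent with all of this is the stated p.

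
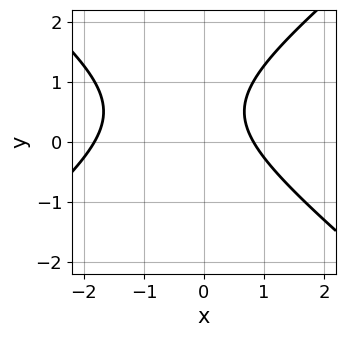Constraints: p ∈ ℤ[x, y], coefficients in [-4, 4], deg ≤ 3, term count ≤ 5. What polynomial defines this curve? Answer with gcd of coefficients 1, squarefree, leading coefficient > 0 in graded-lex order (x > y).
1. deg p = 2.
2. Observable constraints: it misses every integer gridline on the y-axis.
3. Fitting integer coefficients to these (and the overall shape) gives p.

2*x^2 - 3*y^2 + 2*x + 3*y - 3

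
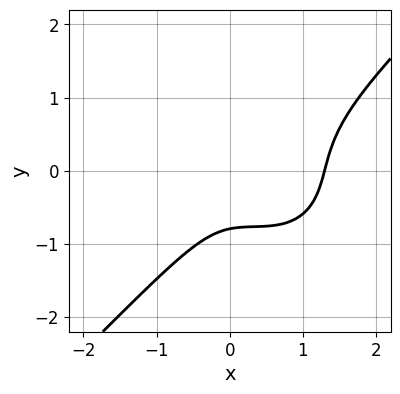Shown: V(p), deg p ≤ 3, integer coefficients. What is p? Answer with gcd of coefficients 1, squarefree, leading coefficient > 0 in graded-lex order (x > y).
1. Degree: the shape is more complex than any degree-2 curve, so deg p = 3.
2. The integer polynomial consistent with all of this is the stated p.

2*x^3 - 2*y^3 - 2*x^2 - x*y - 1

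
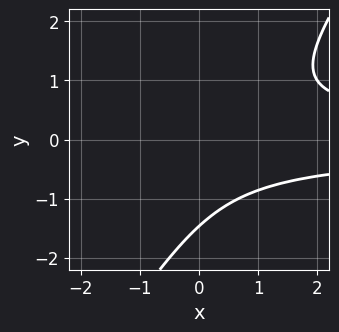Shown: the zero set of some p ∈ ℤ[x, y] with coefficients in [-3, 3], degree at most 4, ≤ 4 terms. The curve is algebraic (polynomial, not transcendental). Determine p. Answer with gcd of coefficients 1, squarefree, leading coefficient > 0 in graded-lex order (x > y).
Degree: no degree-2 curve has this shape, so deg p = 3.
Reading off the gridlines: no x-intercept at any integer in the box.
Matching integer coefficients to the picture gives p.

3*x*y^2 - 2*y^3 - 2*y^2 - 2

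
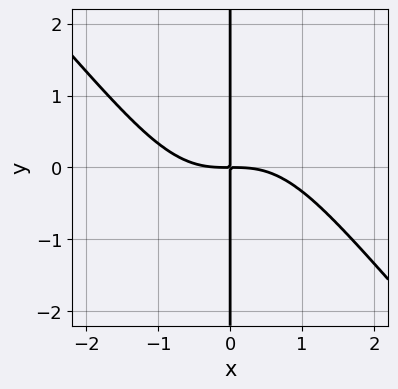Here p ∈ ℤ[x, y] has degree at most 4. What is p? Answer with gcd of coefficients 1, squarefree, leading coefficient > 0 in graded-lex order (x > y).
x^4 + x^3*y + 2*x*y

(a) The degree is 4 — no degree-3 curve has this shape.
(b) From the visible intercepts: the visible y-axis segment lies entirely on the curve.
(c) These observations pin down the coefficients.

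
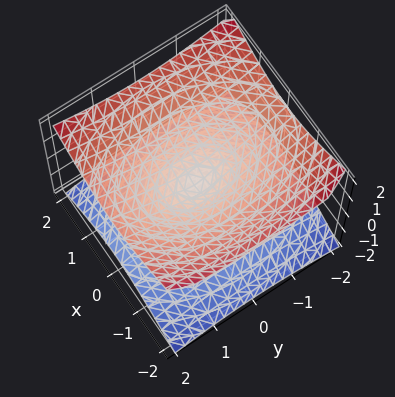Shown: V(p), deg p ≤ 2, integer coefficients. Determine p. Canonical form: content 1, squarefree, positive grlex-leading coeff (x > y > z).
2*x^2 + y^2 - 3*z^2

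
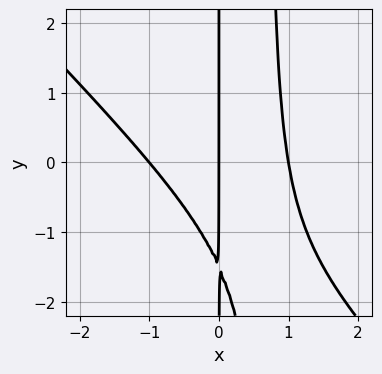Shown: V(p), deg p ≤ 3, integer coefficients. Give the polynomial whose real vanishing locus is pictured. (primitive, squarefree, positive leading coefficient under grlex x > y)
1. The degree is 3 — a generic line meets the curve in up to 3 points.
2. From the visible intercepts: the visible y-axis segment lies entirely on the curve; the x-axis gridline crossings are at x ∈ {-1, 0, 1}.
3. These observations pin down the coefficients.

3*x^3 + 3*x^2*y - 2*x*y - 3*x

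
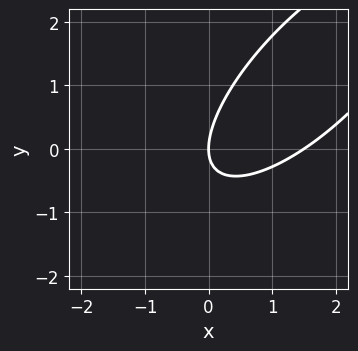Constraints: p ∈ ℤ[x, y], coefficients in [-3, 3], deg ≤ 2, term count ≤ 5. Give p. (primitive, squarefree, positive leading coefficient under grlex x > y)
(a) The degree is 2 — no degree-1 curve has this shape.
(b) From the visible intercepts: it crosses the y-axis at the gridline y = 0; one x-axis crossing is at x = 0.
(c) Together with the visible shape, these determine p as stated.

2*x^2 - 3*x*y + 2*y^2 - 3*x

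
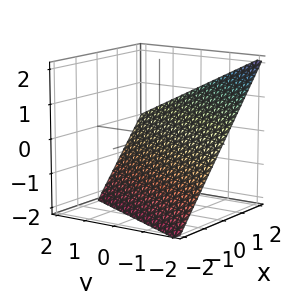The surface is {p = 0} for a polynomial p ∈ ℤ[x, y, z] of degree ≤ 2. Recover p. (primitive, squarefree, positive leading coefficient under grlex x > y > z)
1. Degree: the surface is flat (a plane), so deg p = 1.
2. Against the integer gridlines: it crosses the x-axis at the gridline x = 1; one y-axis crossing is at y = -2; one z-axis crossing is at z = -1.
3. Solving for integer coefficients yields p as stated.

2*x - y - 2*z - 2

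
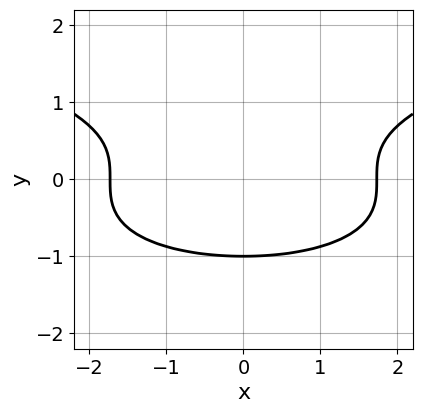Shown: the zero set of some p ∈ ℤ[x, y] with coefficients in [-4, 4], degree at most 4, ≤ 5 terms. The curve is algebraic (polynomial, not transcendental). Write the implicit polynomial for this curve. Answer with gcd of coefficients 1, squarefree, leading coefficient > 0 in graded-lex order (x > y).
(a) deg p = 3.
(b) Symmetries: the x ↦ −x reflection is a symmetry, so x appears only in even powers.
(c) Checking where it meets the axes: it meets the y-axis at y = -1 (among the integer gridlines).
(d) The integer polynomial consistent with all of this is the stated p.

3*y^3 - x^2 + 3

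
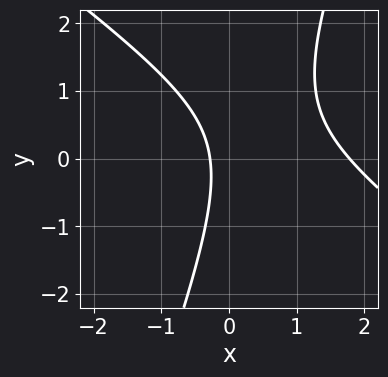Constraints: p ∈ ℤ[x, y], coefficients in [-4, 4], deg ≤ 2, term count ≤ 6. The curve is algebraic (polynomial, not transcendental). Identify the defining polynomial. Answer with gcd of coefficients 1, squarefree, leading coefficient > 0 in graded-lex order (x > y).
(a) The degree is 2 — the shape is more complex than any degree-1 curve.
(b) From the axis intercepts and sections: it misses every integer gridline on the y-axis.
(c) Assembling these constraints gives the stated polynomial.

2*x^2 + 2*x*y - y^2 - 3*x - 1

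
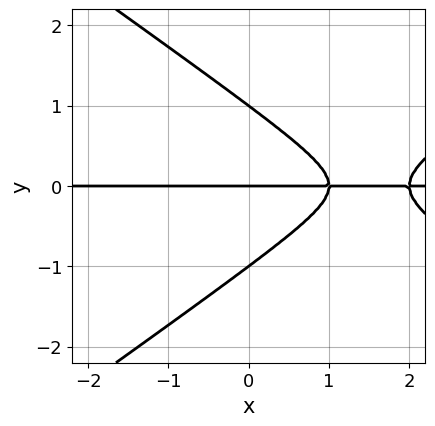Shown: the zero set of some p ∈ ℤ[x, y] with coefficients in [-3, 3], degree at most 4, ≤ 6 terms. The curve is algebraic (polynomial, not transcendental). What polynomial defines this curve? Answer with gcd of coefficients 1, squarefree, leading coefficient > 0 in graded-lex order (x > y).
(a) Degree: a generic line meets the curve in up to 3 points, so deg p = 3.
(b) Reading off the gridlines: among the integer gridlines, it crosses the y-axis at y ∈ {-1, 0, 1}; the visible x-axis segment lies entirely on the curve.
(c) Assembling these constraints gives the stated polynomial.

x^2*y - 2*y^3 - 3*x*y + 2*y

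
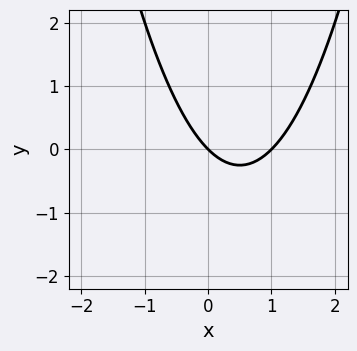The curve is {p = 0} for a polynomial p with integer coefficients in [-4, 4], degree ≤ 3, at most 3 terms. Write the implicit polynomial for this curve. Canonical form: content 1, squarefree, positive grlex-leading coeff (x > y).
x^2 - x - y

deg p = 2. No degree-1 curve has this shape.
Checking where it meets the axes: it crosses the y-axis at the gridline y = 0; among the integer gridlines, it crosses the x-axis at x ∈ {0, 1}.
Together with the visible shape, these determine p as stated.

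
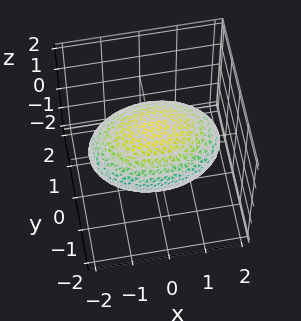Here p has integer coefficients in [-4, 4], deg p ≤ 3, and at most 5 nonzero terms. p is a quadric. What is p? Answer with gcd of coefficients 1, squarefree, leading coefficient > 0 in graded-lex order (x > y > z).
x^2 + 2*y^2 + 3*z^2 - 3

Degree: a closed, bounded, convex surface; a quadric, so deg p = 2.
Symmetries: it's symmetric under x → −x, forcing even powers of x; mirror symmetry z ↦ −z ⇒ only even powers of z; mirror symmetry y ↦ −y ⇒ only even powers of y.
Against the integer gridlines: the z-axis gridline crossings are at z ∈ {-1, 1}.
Matching integer coefficients to the picture gives p.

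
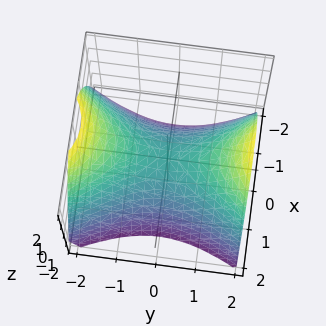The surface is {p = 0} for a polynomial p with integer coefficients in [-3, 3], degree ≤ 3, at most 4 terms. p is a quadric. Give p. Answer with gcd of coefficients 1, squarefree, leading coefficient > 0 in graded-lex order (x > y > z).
The degree is 2 — a hyperbolic paraboloid; a quadric.
Symmetries: the y ↦ −y reflection is a symmetry, so y appears only in even powers; it's symmetric under x → −x, forcing even powers of x.
From the visible intercepts: one x-axis crossing is at x = 0; it crosses the y-axis at the gridline y = 0.
Solving for integer coefficients yields p as stated.

2*x^2 - y^2 + 2*z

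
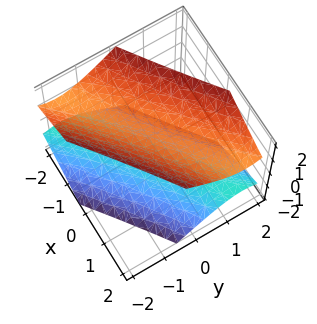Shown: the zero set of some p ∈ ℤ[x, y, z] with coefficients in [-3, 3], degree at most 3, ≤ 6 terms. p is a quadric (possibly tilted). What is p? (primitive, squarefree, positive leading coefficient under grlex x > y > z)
(a) I count 2 distinct pieces. Treating them together as one polynomial.
(b) The degree is 2 — a generic line meets the surface in up to 2 points.
(c) Reading off the gridlines: it misses every integer gridline on the y-axis; the z-axis gridline crossings are at z ∈ {-1, 1}; no x-intercept at any integer in the box.
(d) Assembling these constraints gives the stated polynomial.

x^2 - 3*x*y + 2*y^2 - 2*z^2 + 2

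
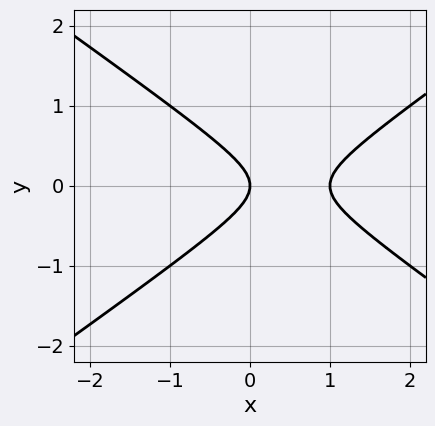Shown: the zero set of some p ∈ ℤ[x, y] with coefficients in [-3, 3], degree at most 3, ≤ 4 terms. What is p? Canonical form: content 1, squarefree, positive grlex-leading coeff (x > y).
x^2 - 2*y^2 - x

First, degree: the shape is more complex than any degree-1 curve, so deg p = 2.
Then, symmetries: it's symmetric under y → −y, forcing even powers of y.
Then, against the integer gridlines: it meets the y-axis at y = 0 (among the integer gridlines); among the integer gridlines, it crosses the x-axis at x ∈ {0, 1}.
Finally, matching integer coefficients to the picture gives p.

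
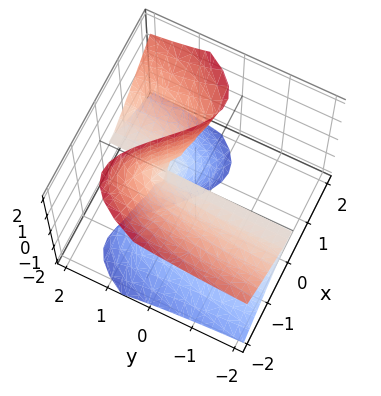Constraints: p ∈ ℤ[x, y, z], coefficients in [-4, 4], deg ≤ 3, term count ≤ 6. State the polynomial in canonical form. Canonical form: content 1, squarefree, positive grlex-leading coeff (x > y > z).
3*x^3 - 3*x*z^2 - 3*y*z^2 + 2*z^2

Degree: no degree-2 surface has this shape, so deg p = 3.
Reading off the gridlines: it meets the x-axis at x = 0 (among the integer gridlines); every point of the y-axis in the box is on the surface; it crosses the z-axis at the gridline z = 0.
Solving for integer coefficients yields p as stated.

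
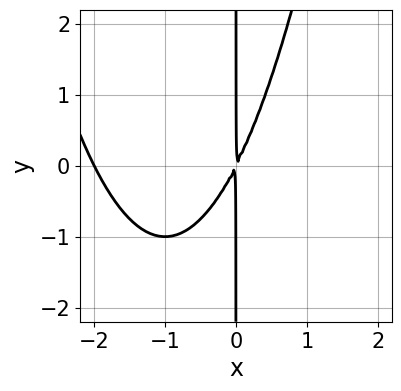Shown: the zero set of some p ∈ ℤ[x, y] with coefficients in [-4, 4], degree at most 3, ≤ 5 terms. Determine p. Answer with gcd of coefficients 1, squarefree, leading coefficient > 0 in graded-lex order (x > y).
First, the degree is 3 — no degree-2 curve has this shape.
Then, observable constraints: every point of the y-axis in the box is on the curve; one x-axis crossing is at x = -2.
Finally, the integer polynomial consistent with all of this is the stated p.

x^3 + 2*x^2 - x*y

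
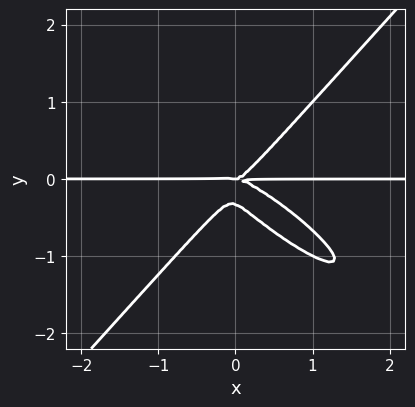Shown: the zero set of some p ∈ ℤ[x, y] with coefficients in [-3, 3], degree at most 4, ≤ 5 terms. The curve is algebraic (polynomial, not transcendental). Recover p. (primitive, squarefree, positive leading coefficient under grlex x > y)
2*x^3*y + 3*x^2*y^2 - x*y^3 - 3*y^4 - y^3

The degree is 4 — the shape is more complex than any degree-3 curve.
Reading off the gridlines: every point of the x-axis in the box is on the curve; one y-axis crossing is at y = 0.
Matching integer coefficients to the picture gives p.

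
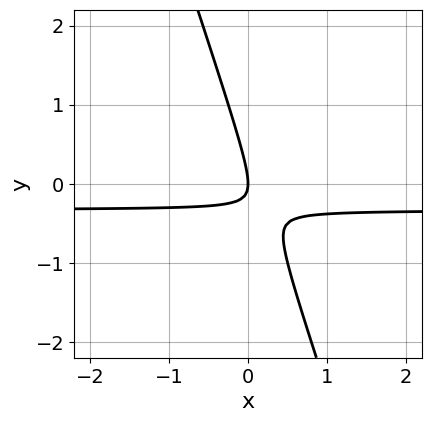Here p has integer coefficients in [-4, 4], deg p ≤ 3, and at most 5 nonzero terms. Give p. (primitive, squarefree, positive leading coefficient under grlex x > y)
3*x*y + y^2 + x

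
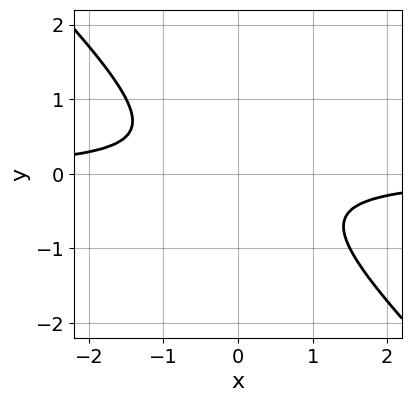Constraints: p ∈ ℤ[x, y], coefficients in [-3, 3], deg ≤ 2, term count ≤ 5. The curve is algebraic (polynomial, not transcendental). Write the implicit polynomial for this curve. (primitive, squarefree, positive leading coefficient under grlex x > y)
1. Degree: a generic line meets the curve in up to 2 points, so deg p = 2.
2. Checking where it meets the axes: no x-intercept at any integer in the box; it misses every integer gridline on the y-axis.
3. Putting this together gives p.

2*x*y + 2*y^2 + 1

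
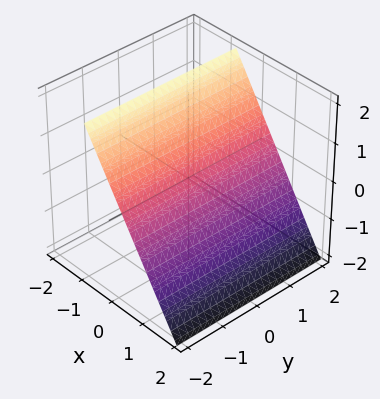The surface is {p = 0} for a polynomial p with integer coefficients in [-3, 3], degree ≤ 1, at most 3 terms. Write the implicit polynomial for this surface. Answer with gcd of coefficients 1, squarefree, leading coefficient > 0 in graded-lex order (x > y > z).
1. Degree: the surface is flat (a plane), so deg p = 1.
2. Reading off the gridlines: it misses every integer gridline on the y-axis; one z-axis crossing is at z = 1.
3. Assembling these constraints gives the stated polynomial.

3*x + 2*z - 2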